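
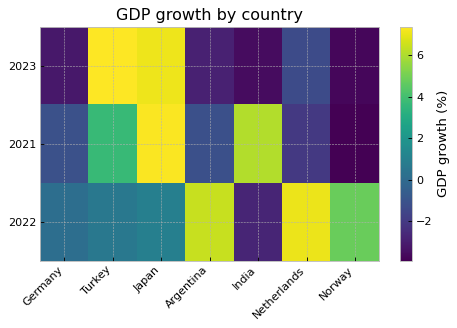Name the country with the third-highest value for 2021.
Turkey

Top 4 for 2021: Japan ≈ 7, India ≈ 6, Turkey ≈ 4, Germany ≈ -1.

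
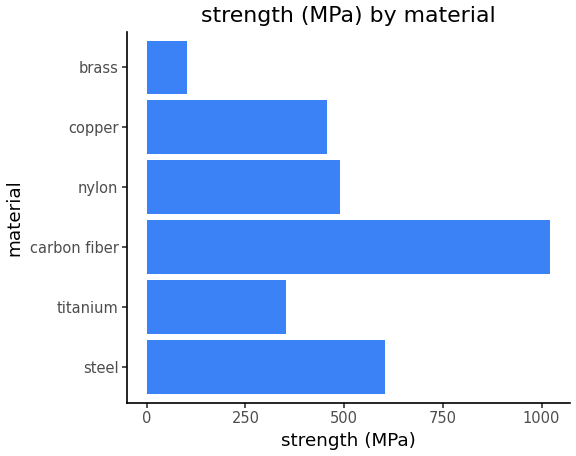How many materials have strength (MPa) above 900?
Above 900: carbon fiber.

1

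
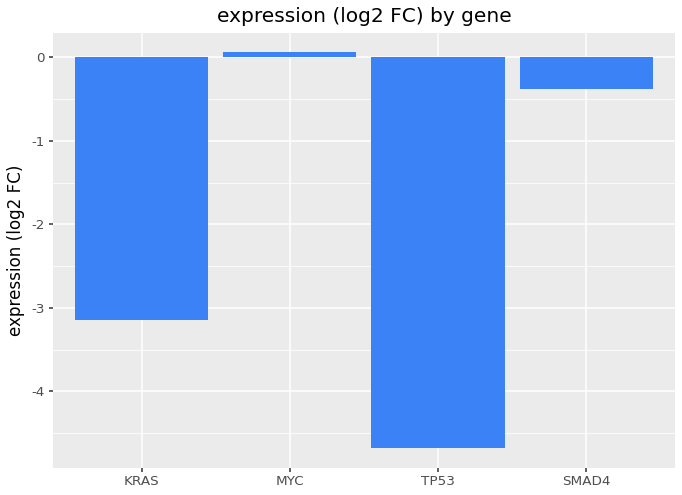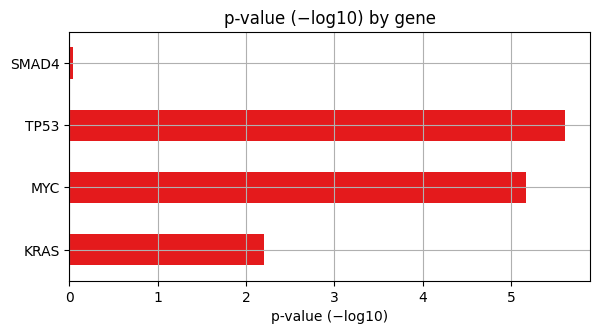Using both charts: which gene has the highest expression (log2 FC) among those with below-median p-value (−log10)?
SMAD4

Chart 2 median p-value (−log10) ≈ 4; below-median genes: KRAS, SMAD4. Among those, SMAD4 has the highest expression (log2 FC) (≈ -0.38).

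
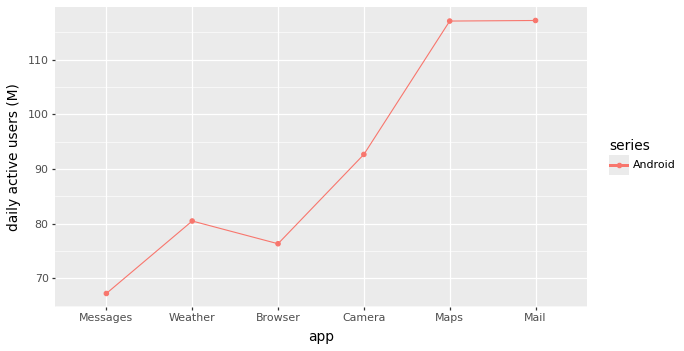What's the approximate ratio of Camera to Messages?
Camera ≈ 95, Messages ≈ 65; 95/65 ≈ 1.46.

≈ 1.46×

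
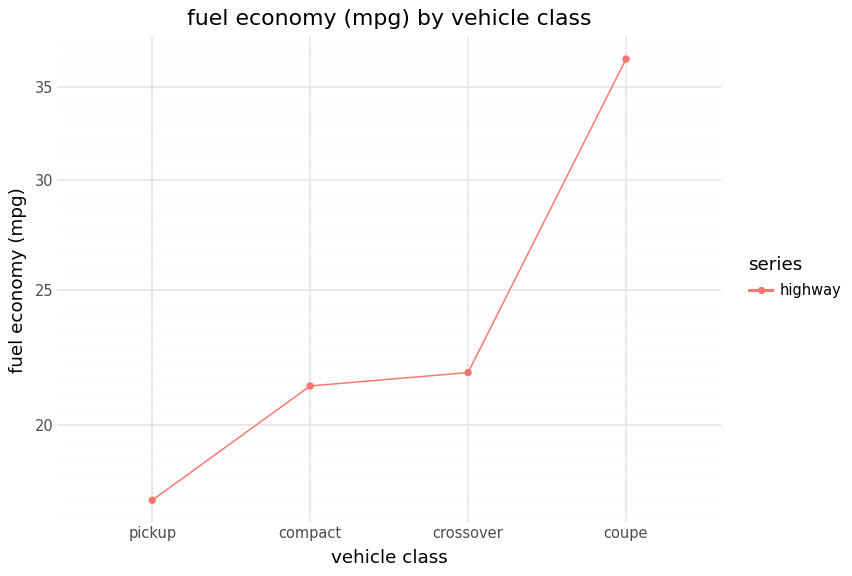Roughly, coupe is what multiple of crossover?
coupe ≈ 36, crossover ≈ 22; 36/22 ≈ 1.64.

≈ 1.64×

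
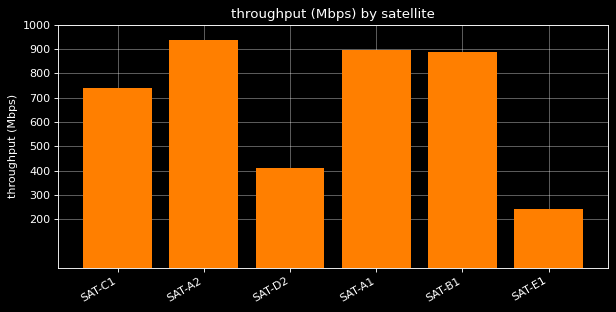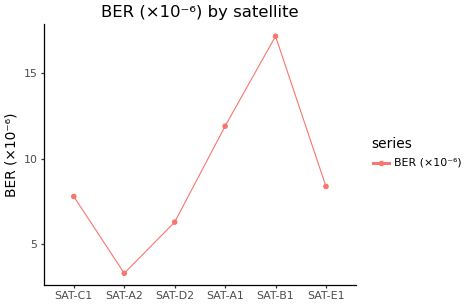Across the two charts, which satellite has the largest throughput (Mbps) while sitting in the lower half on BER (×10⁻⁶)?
SAT-A2

Chart 2 median BER (×10⁻⁶) ≈ 8; below-median satellites: SAT-C1, SAT-A2, SAT-D2. Among those, SAT-A2 has the highest throughput (Mbps) (≈ 900).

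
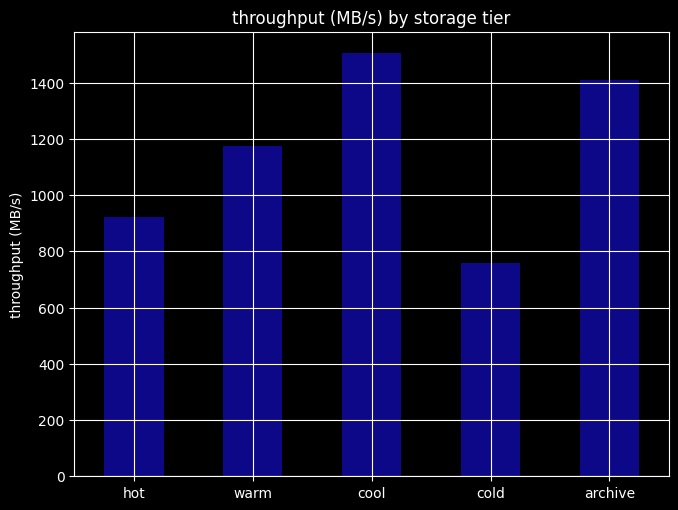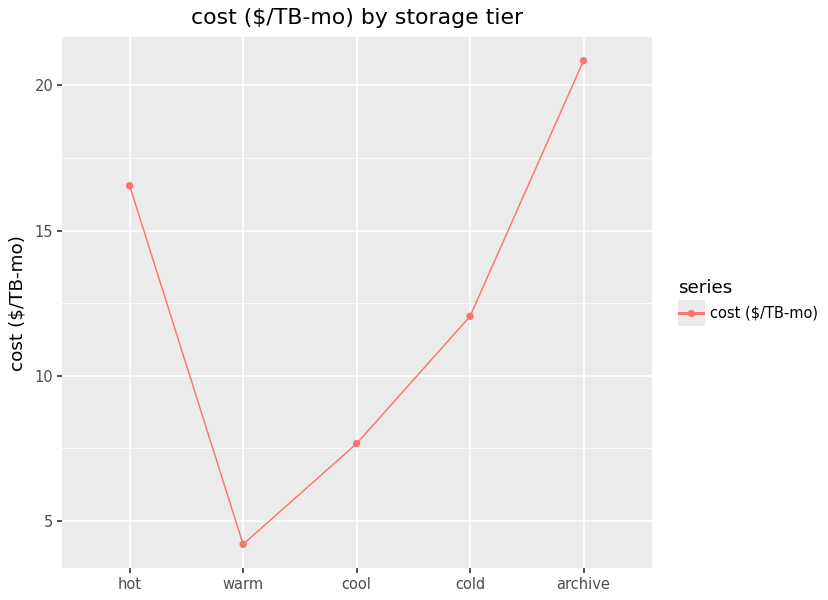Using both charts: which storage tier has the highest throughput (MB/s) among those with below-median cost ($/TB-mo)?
cool

Chart 2 median cost ($/TB-mo) ≈ 12; below-median storage tiers: warm, cool. Among those, cool has the highest throughput (MB/s) (≈ 1600).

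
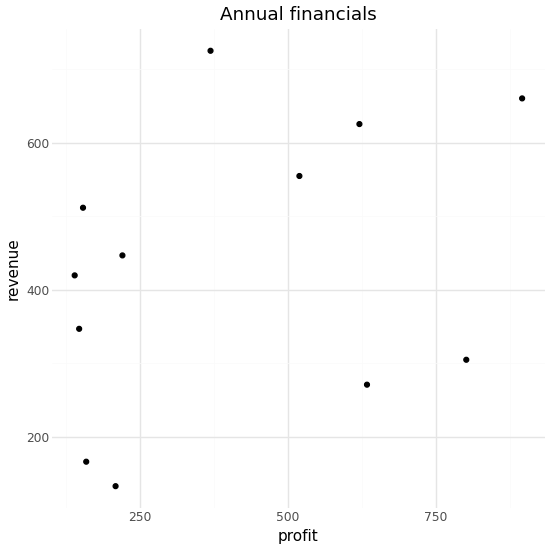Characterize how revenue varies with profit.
positive, weak

Points are positively correlated; weak (|r| ≈ 0.3).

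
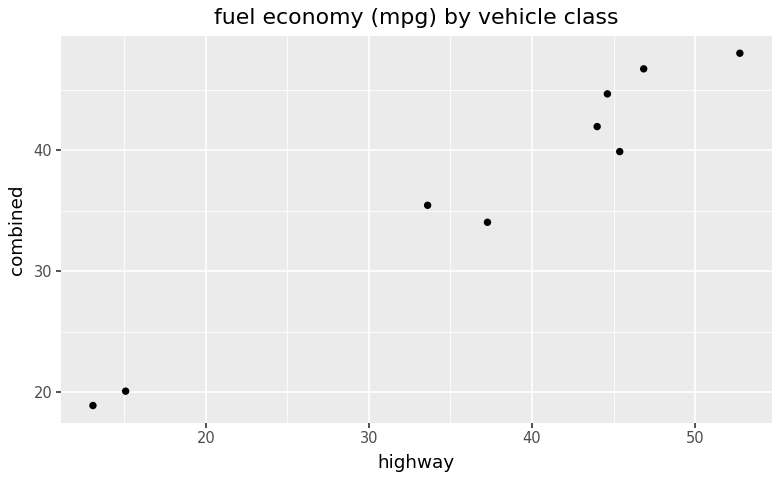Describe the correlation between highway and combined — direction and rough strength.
Points are positively correlated; strong (|r| ≈ 1.0).

positive, strong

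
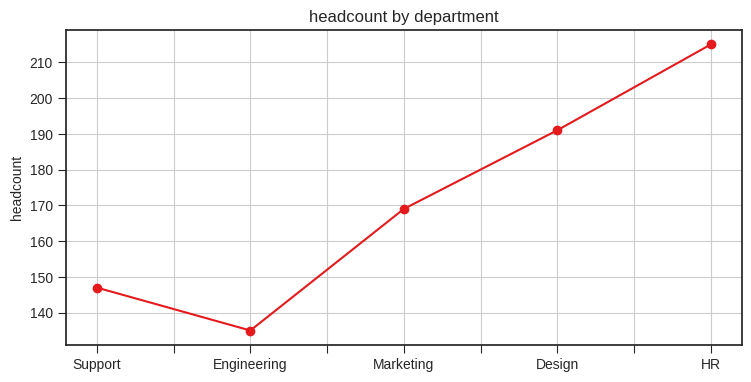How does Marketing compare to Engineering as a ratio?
Marketing ≈ 170, Engineering ≈ 140; 170/140 ≈ 1.21.

≈ 1.21×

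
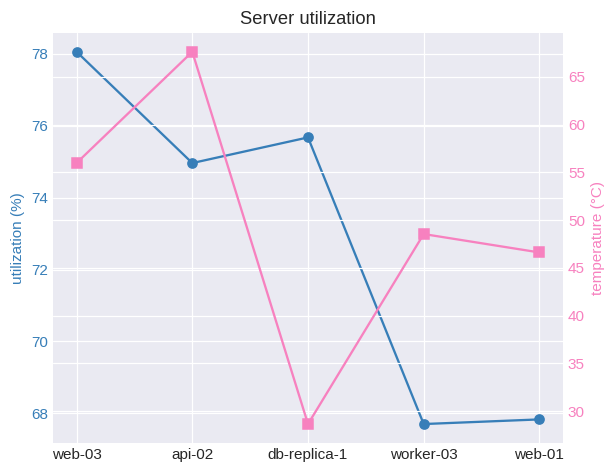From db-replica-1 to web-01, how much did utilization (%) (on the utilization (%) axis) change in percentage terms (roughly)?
≈ -10.5%

db-replica-1 ≈ 76, web-01 ≈ 68; (68 − 76) / 76 ≈ -10.5%.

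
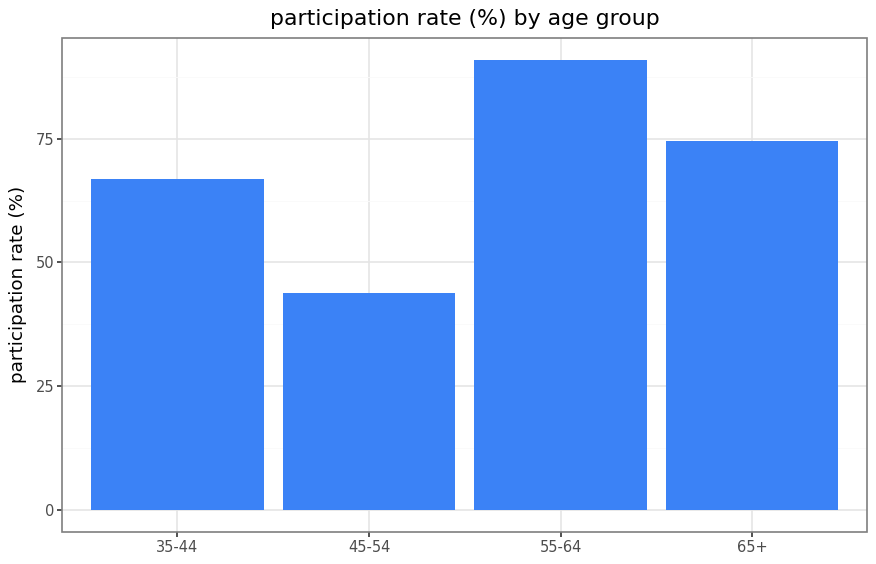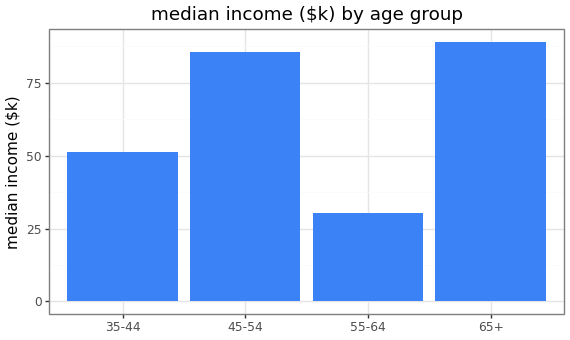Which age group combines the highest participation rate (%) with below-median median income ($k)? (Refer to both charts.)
55-64

Chart 2 median median income ($k) ≈ 70; below-median age groups: 35-44, 55-64. Among those, 55-64 has the highest participation rate (%) (≈ 90).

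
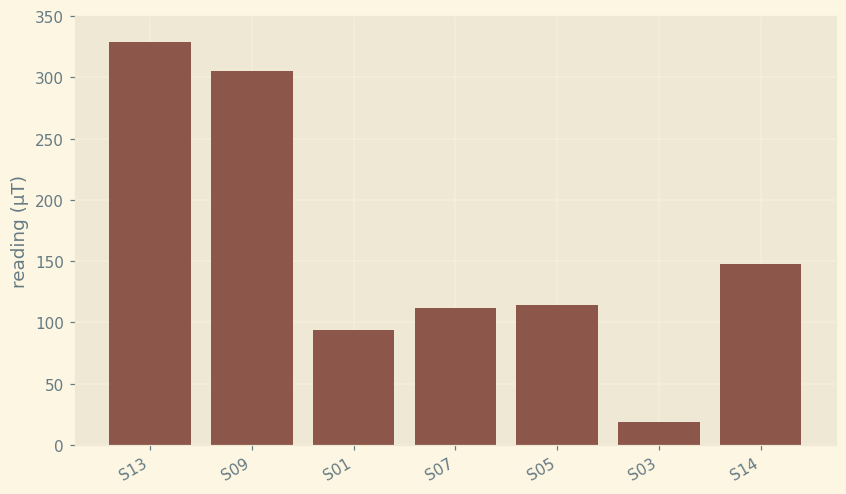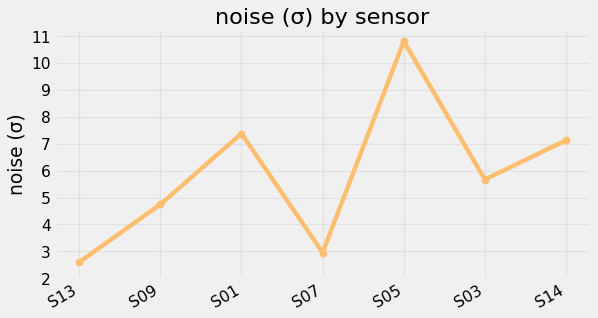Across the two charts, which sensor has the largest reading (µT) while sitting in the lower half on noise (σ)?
Chart 2 median noise (σ) ≈ 6; below-median sensors: S13, S09, S07. Among those, S13 has the highest reading (µT) (≈ 350).

S13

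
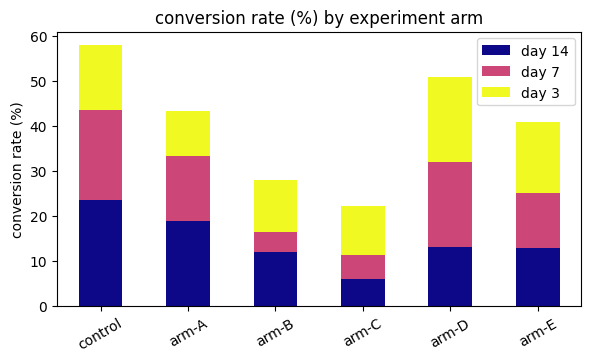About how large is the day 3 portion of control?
≈ 15

day 3 top ≈ 60, bottom ≈ 45; segment ≈ 15.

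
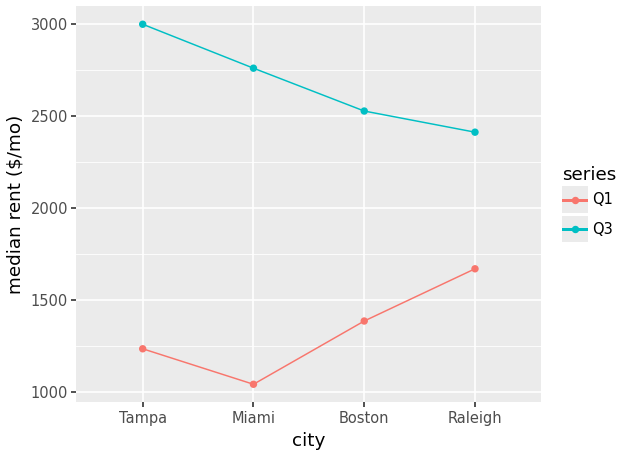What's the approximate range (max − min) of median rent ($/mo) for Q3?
Max Tampa ≈ 3000, min Raleigh ≈ 2400; range ≈ 600.

≈ 600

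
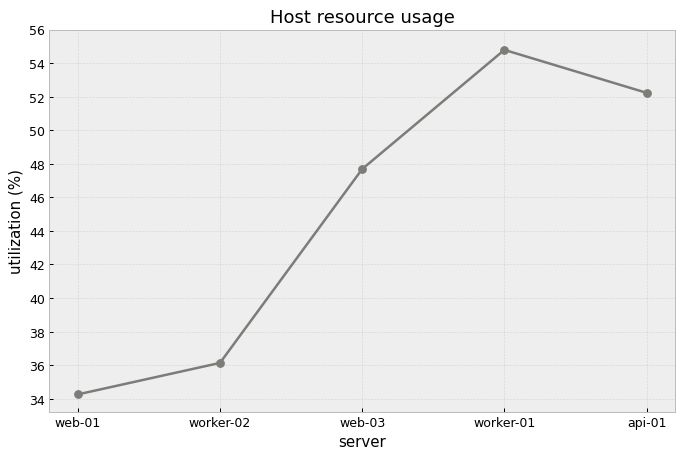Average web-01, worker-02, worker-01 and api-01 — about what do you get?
(34 + 36 + 54 + 52) / 4 ≈ 44.

≈ 44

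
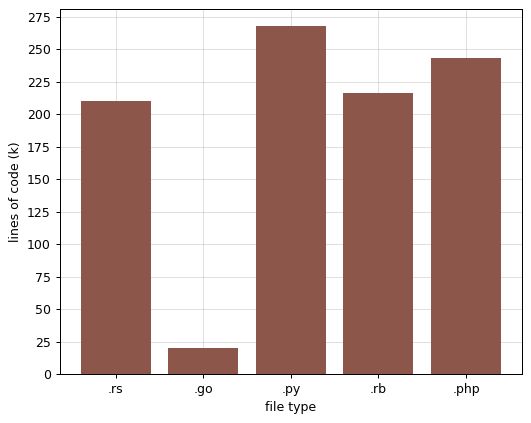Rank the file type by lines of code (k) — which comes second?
Top 3: .py ≈ 275, .php ≈ 250, .rb ≈ 225.

.php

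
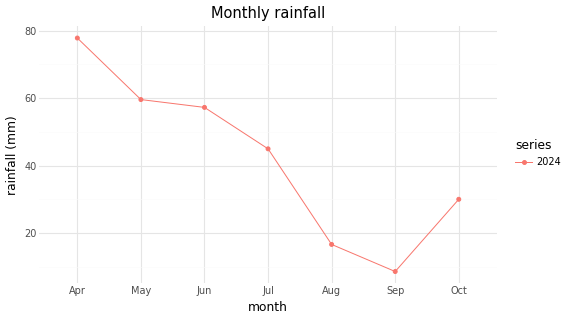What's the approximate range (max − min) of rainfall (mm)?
Max Apr ≈ 80, min Sep ≈ 10; range ≈ 70.

≈ 70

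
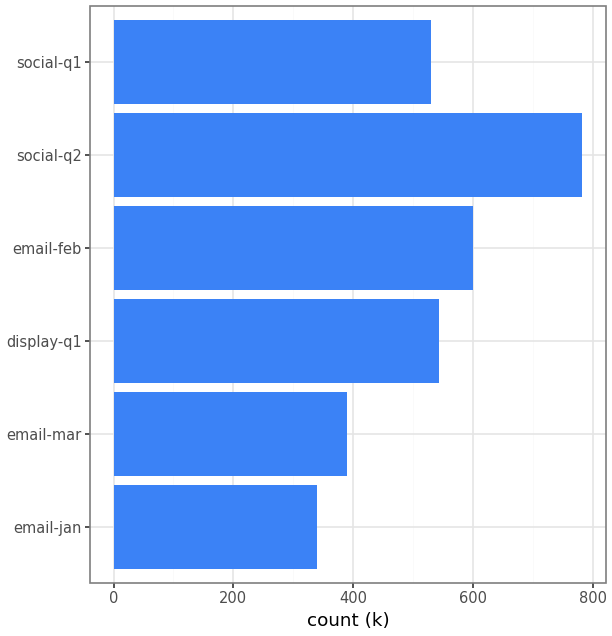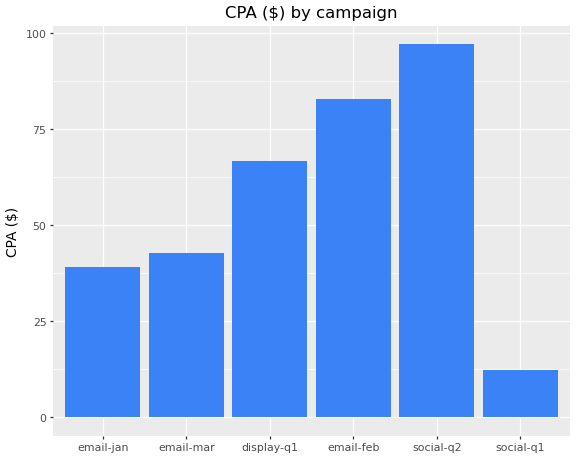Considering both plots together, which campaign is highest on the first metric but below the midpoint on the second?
Chart 2 median CPA ($) ≈ 50; below-median campaigns: email-jan, email-mar, social-q1. Among those, social-q1 has the highest count (k) (≈ 500).

social-q1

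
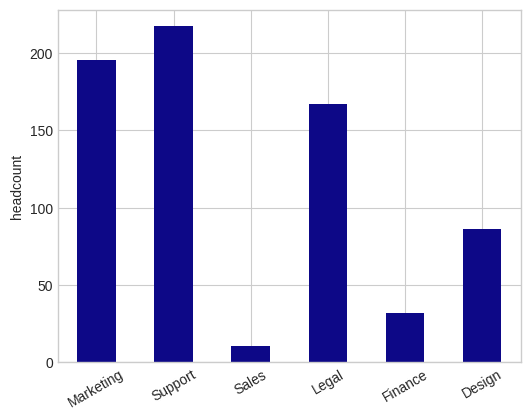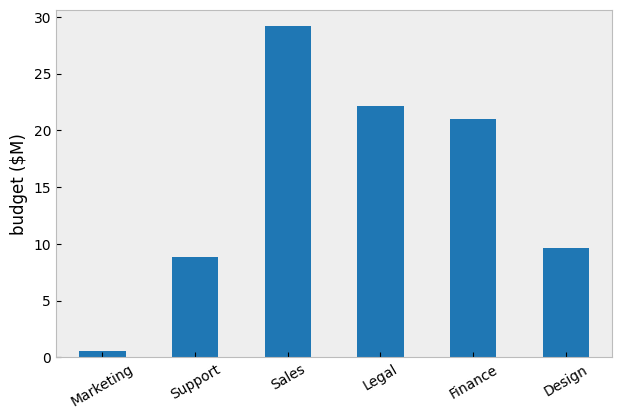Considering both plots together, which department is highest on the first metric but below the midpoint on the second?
Support

Chart 2 median budget ($M) ≈ 15; below-median departments: Marketing, Support, Design. Among those, Support has the highest headcount (≈ 220).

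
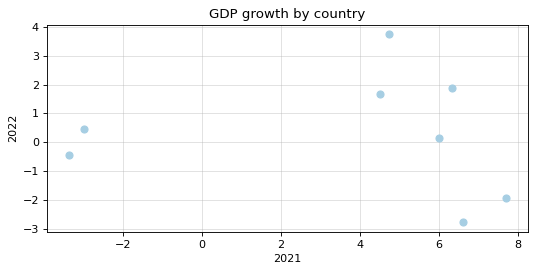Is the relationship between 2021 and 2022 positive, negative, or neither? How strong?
Points are roughly uncorrelated; weak (|r| ≈ 0.1).

no clear correlation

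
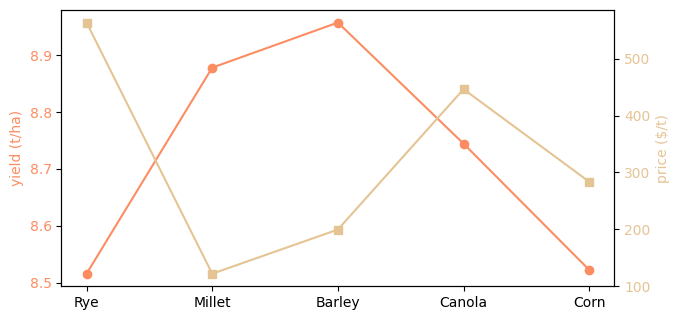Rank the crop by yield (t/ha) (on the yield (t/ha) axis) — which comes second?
Top 3 (on the yield (t/ha) axis): Barley ≈ 8.95, Millet ≈ 8.90, Canola ≈ 8.75.

Millet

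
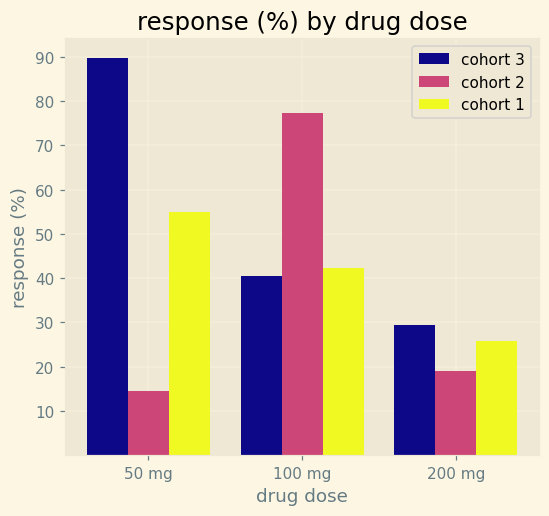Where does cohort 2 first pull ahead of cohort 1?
100 mg

50 mg: cohort 2 ≈ 10 vs cohort 1 ≈ 50 (not yet); 100 mg: cohort 2 ≈ 80 vs cohort 1 ≈ 40 (first crossover).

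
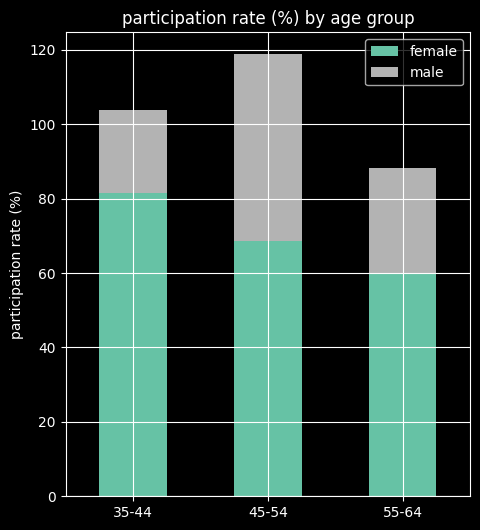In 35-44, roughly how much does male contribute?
male top ≈ 100, bottom ≈ 80; segment ≈ 20.

≈ 20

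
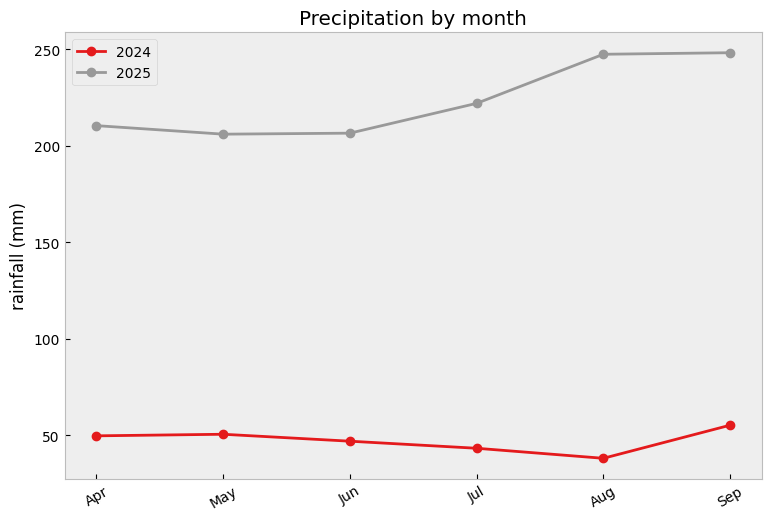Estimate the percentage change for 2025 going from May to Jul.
May ≈ 200, Jul ≈ 220; (220 − 200) / 200 ≈ +10%.

≈ +10%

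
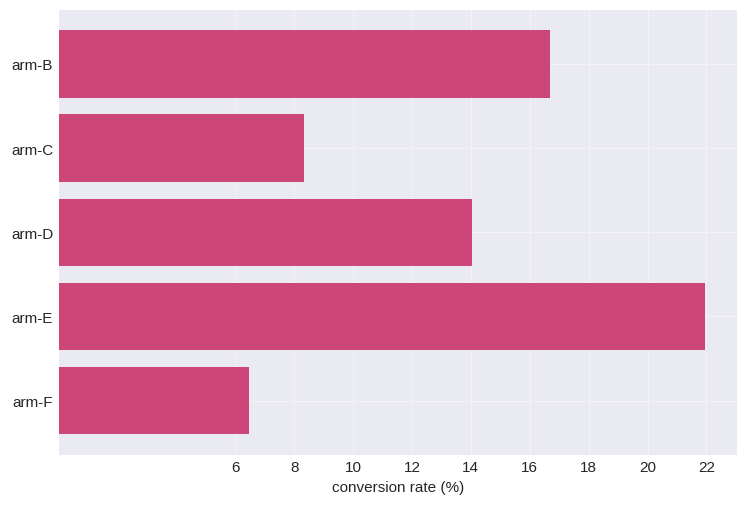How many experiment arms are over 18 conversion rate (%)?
Above 18: arm-E.

1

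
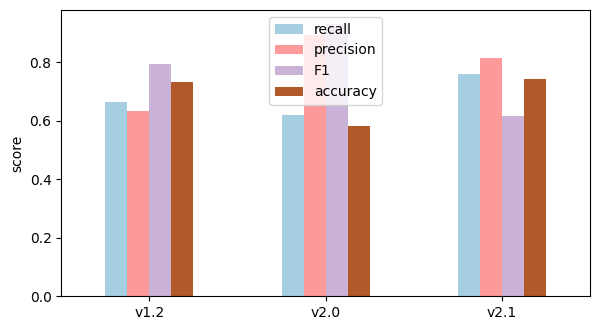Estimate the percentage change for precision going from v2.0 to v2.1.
v2.0 ≈ 0.9, v2.1 ≈ 0.8; (0.8 − 0.9) / 0.9 ≈ -11.1%.

≈ -11.1%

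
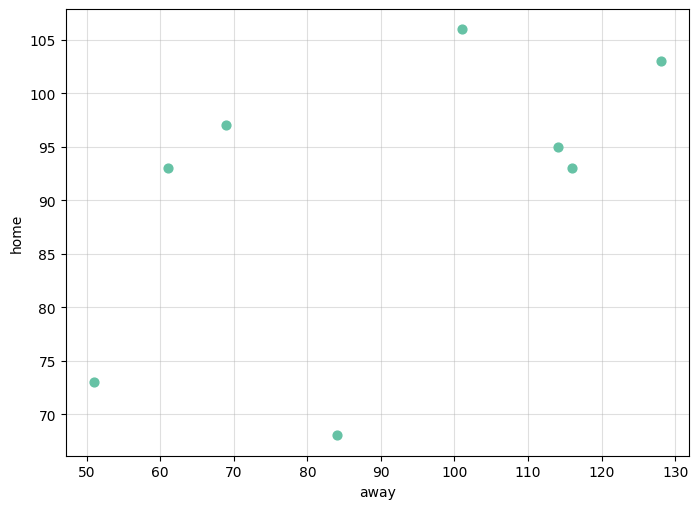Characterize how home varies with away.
positive, moderate

Points are positively correlated; moderate (|r| ≈ 0.5).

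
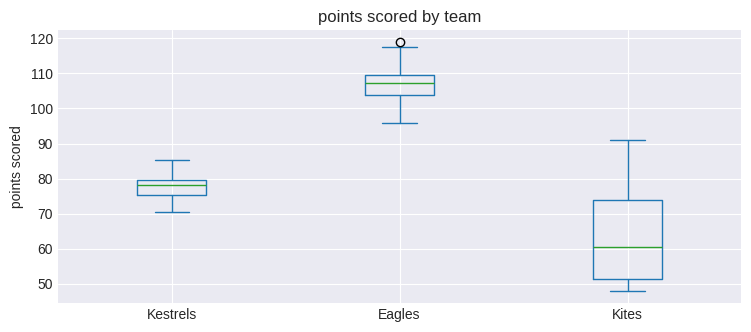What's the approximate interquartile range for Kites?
Q3 ≈ 75, Q1 ≈ 50; IQR ≈ 25.

≈ 25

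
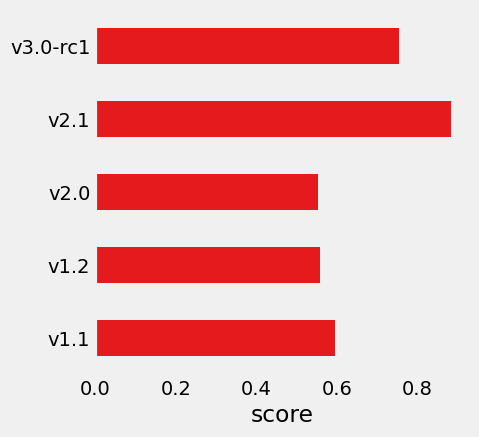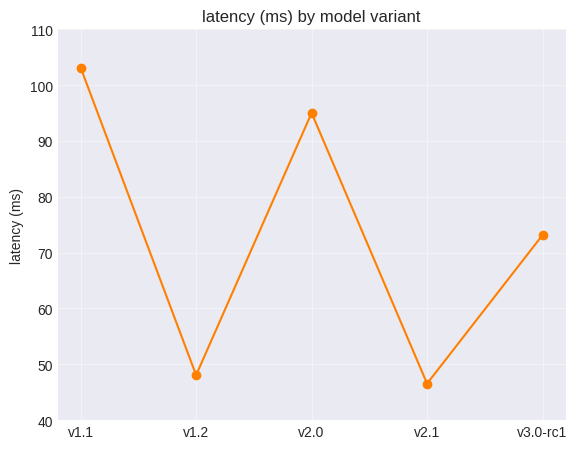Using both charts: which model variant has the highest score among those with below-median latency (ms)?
v2.1

Chart 2 median latency (ms) ≈ 70; below-median model variants: v1.2, v2.1. Among those, v2.1 has the highest score (≈ 0.9).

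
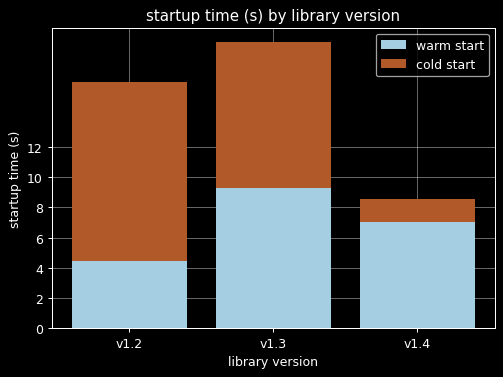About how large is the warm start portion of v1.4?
warm start top ≈ 8, bottom ≈ 0; segment ≈ 8.

≈ 8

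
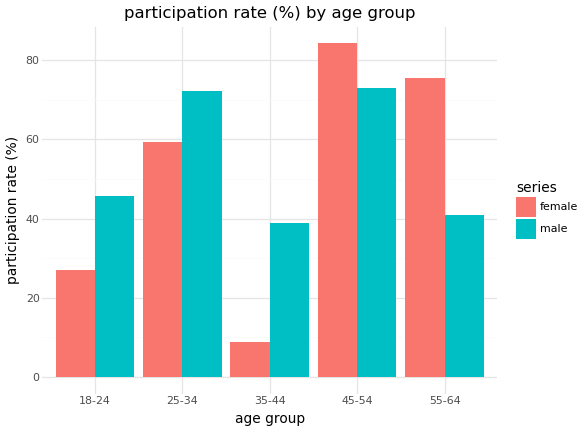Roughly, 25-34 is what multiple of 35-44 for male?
≈ 1.75×

25-34 ≈ 70, 35-44 ≈ 40; 70/40 ≈ 1.75.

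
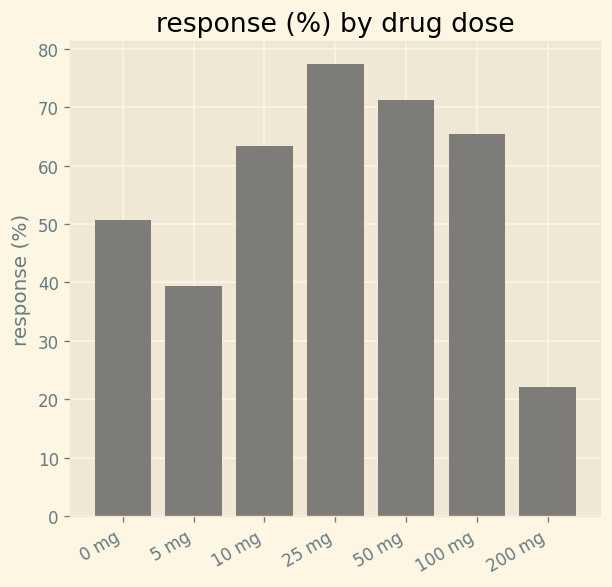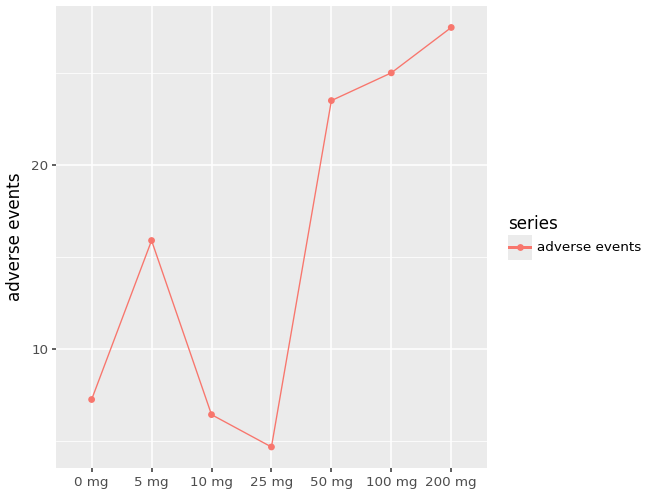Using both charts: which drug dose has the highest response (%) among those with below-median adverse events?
25 mg

Chart 2 median adverse events ≈ 15; below-median drug doses: 0 mg, 10 mg, 25 mg. Among those, 25 mg has the highest response (%) (≈ 80).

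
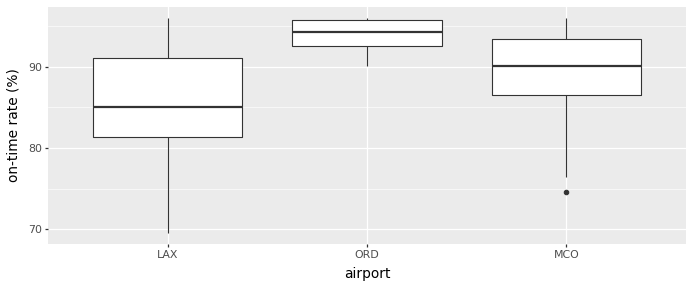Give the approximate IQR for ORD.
Q3 ≈ 96, Q1 ≈ 93; IQR ≈ 3.

≈ 3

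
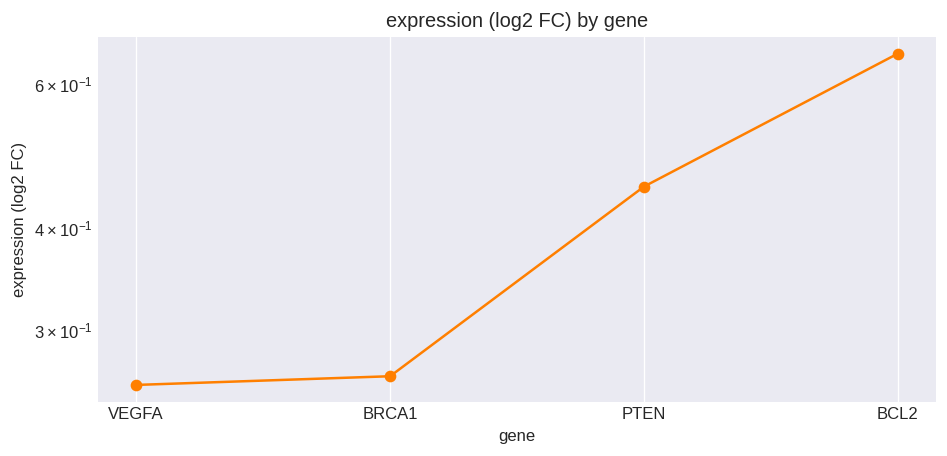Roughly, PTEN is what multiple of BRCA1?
PTEN ≈ 0.45, BRCA1 ≈ 0.25; 0.45/0.25 ≈ 1.8.

≈ 1.8×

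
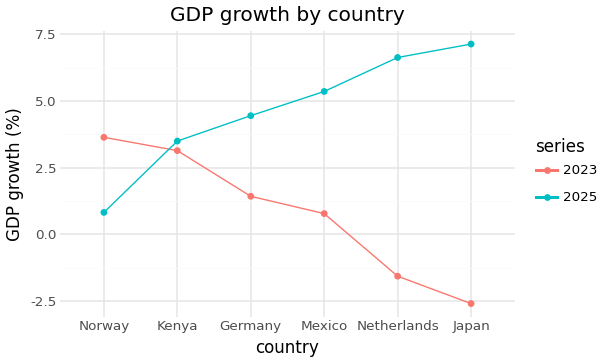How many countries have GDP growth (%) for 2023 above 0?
Above 0: Norway, Kenya, Germany, Mexico.

4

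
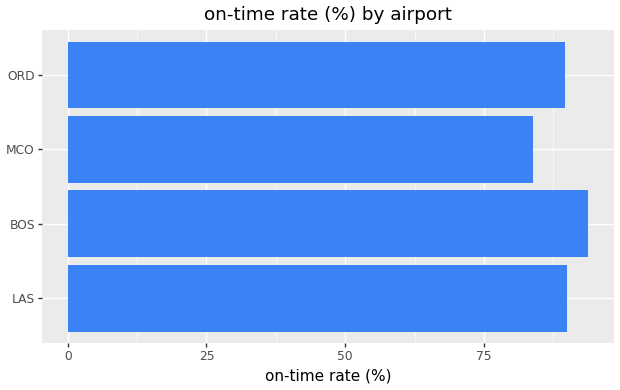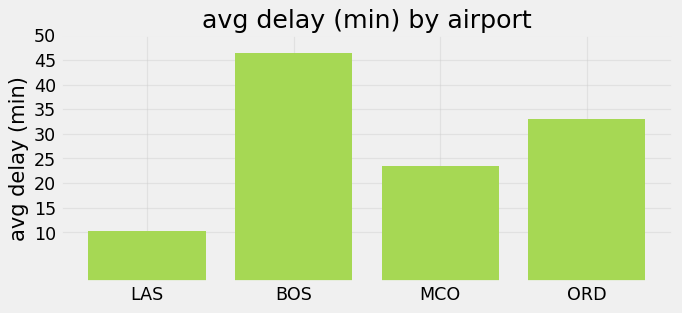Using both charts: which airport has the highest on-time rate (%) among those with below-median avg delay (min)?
LAS

Chart 2 median avg delay (min) ≈ 30; below-median airports: LAS, MCO. Among those, LAS has the highest on-time rate (%) (≈ 90).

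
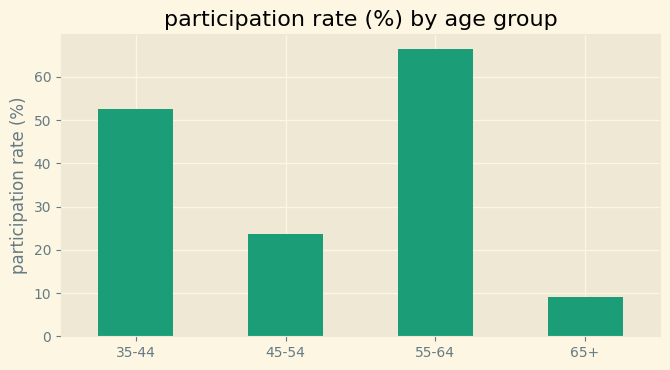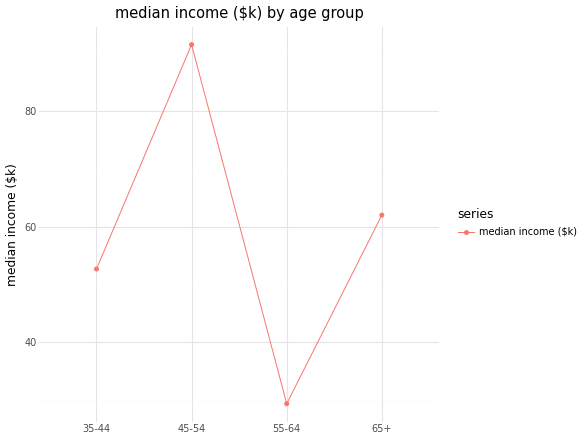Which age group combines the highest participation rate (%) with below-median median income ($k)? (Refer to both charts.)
Chart 2 median median income ($k) ≈ 60; below-median age groups: 35-44, 55-64. Among those, 55-64 has the highest participation rate (%) (≈ 70).

55-64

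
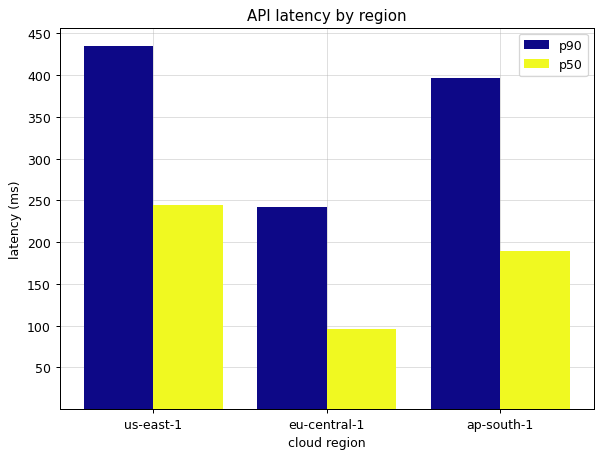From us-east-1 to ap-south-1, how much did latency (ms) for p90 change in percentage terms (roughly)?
us-east-1 ≈ 450, ap-south-1 ≈ 400; (400 − 450) / 450 ≈ -11.1%.

≈ -11.1%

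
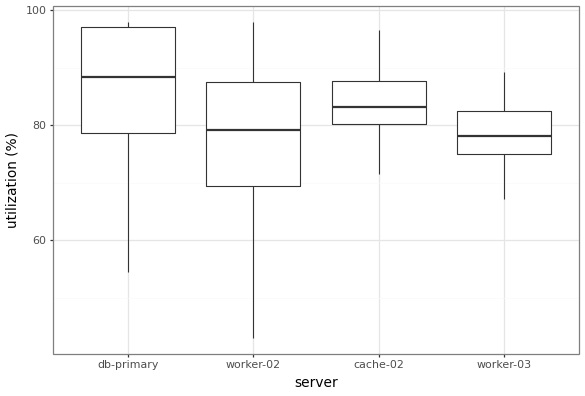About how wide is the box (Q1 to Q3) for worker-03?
Q3 ≈ 82, Q1 ≈ 76; IQR ≈ 6.

≈ 6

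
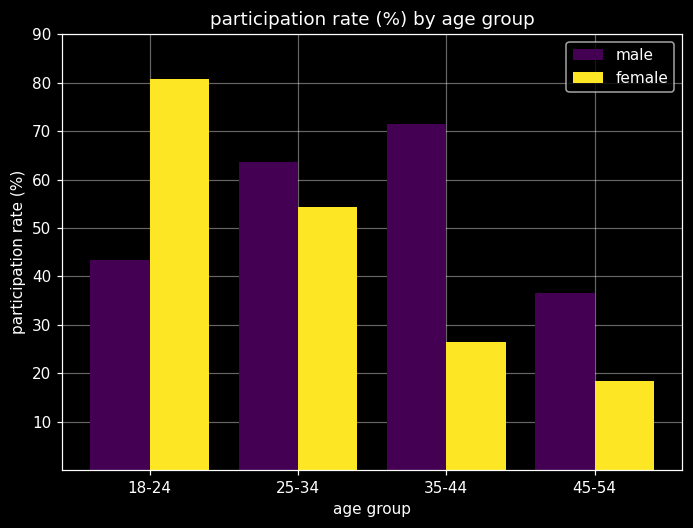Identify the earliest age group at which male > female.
25-34

18-24: male ≈ 40 vs female ≈ 80 (not yet); 25-34: male ≈ 60 vs female ≈ 50 (first crossover).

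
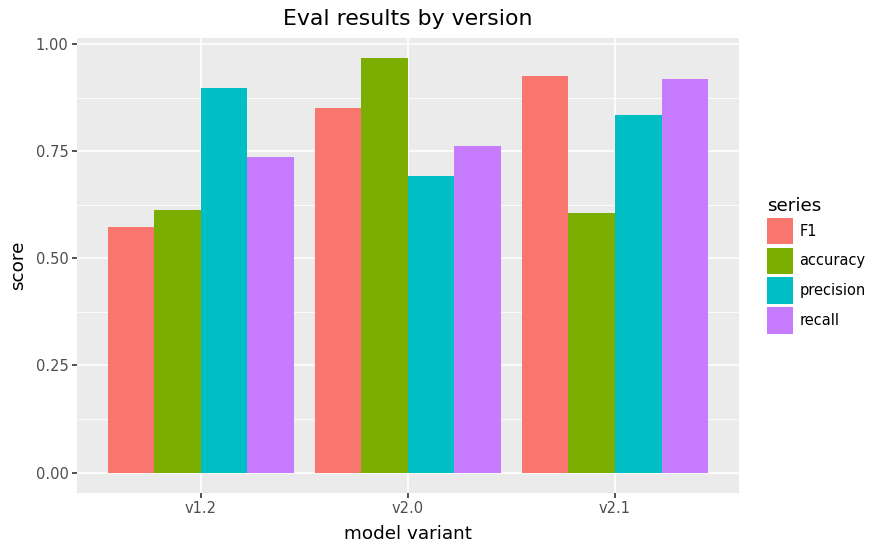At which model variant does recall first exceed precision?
v1.2: recall ≈ 0.7 vs precision ≈ 0.9 (not yet); v2.0: recall ≈ 0.8 vs precision ≈ 0.7 (first crossover).

v2.0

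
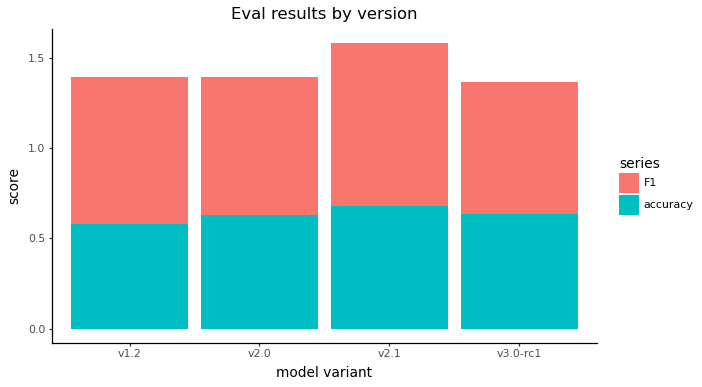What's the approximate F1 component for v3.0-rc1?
F1 top ≈ 1.4, bottom ≈ 0.6; segment ≈ 0.8.

≈ 0.8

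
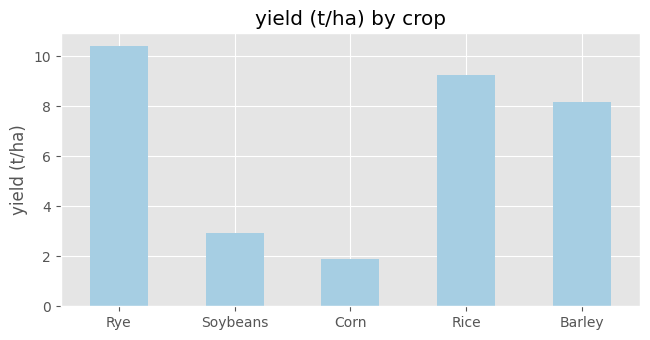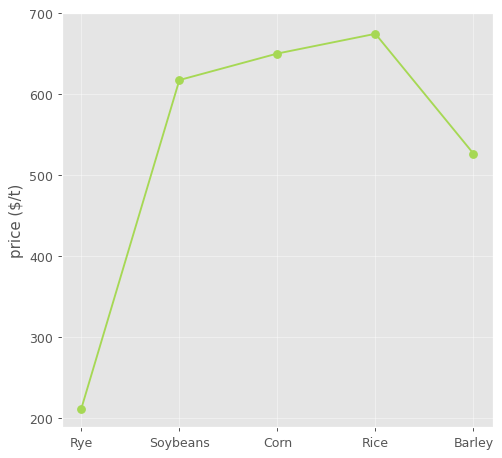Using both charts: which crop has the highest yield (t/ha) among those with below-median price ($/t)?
Rye

Chart 2 median price ($/t) ≈ 600; below-median crops: Rye, Barley. Among those, Rye has the highest yield (t/ha) (≈ 10).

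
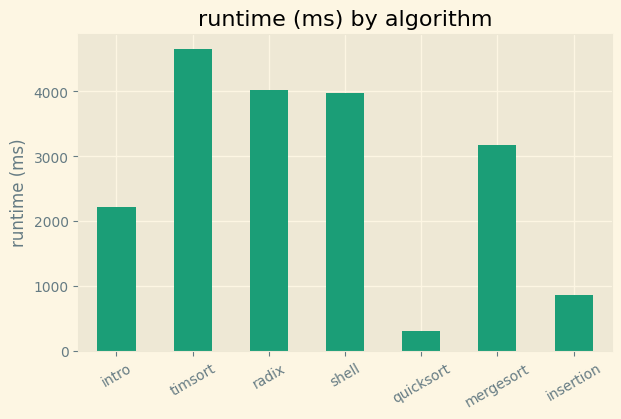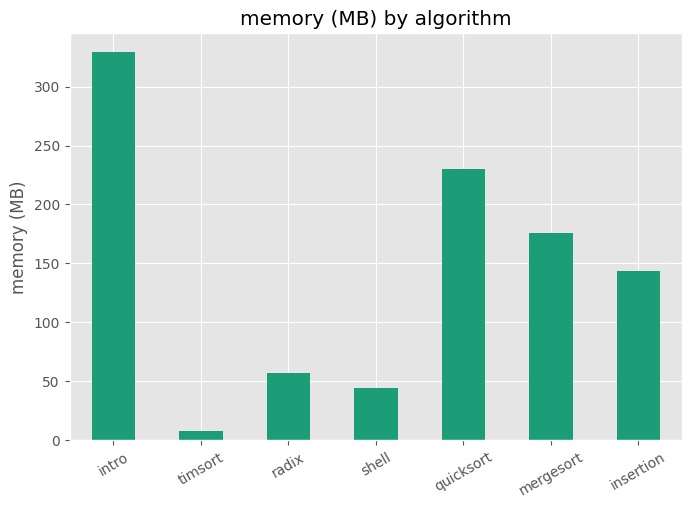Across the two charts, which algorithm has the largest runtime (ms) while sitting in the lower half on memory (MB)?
Chart 2 median memory (MB) ≈ 150; below-median algorithms: timsort, radix, shell. Among those, timsort has the highest runtime (ms) (≈ 4500).

timsort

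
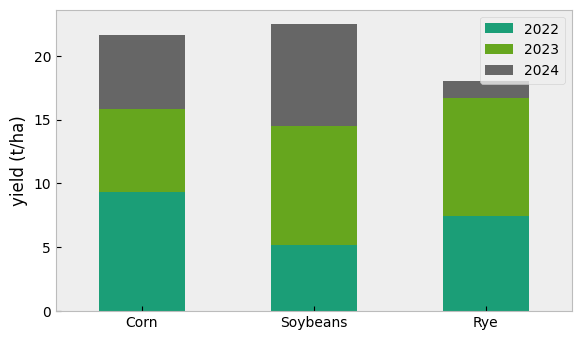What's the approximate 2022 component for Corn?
≈ 10

2022 top ≈ 10, bottom ≈ 0; segment ≈ 10.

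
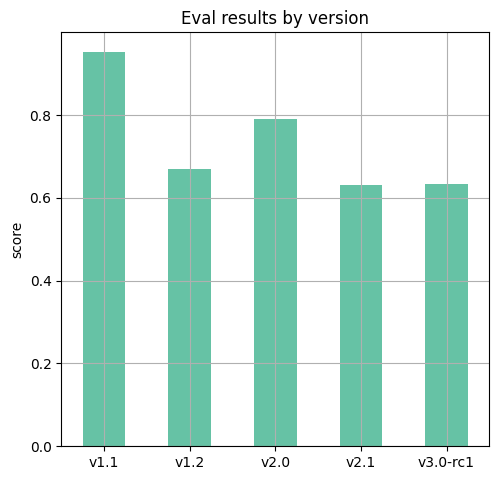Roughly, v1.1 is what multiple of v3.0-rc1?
≈ 1.67×

v1.1 ≈ 1.0, v3.0-rc1 ≈ 0.6; 1.0/0.6 ≈ 1.67.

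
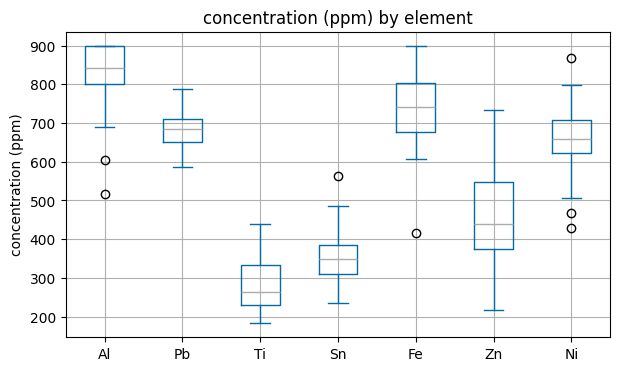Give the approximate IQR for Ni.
≈ 100

Q3 ≈ 700, Q1 ≈ 600; IQR ≈ 100.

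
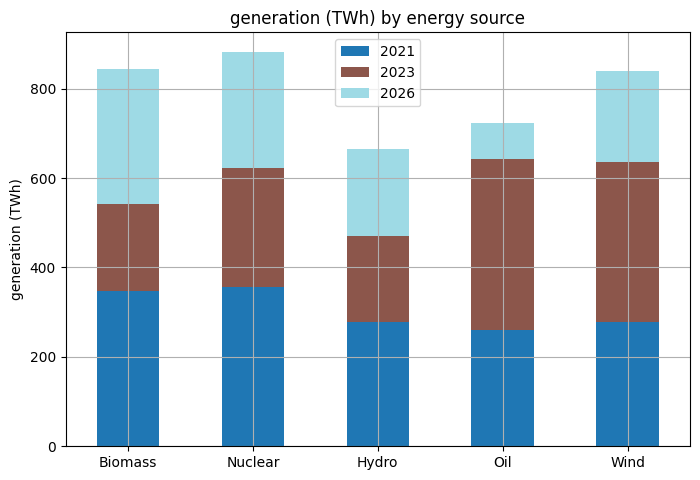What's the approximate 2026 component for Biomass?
2026 top ≈ 800, bottom ≈ 500; segment ≈ 300.

≈ 300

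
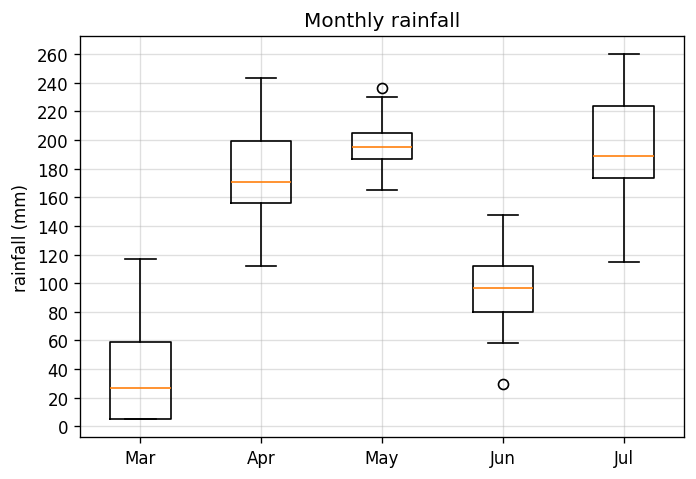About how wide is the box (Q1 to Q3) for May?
≈ 20

Q3 ≈ 200, Q1 ≈ 180; IQR ≈ 20.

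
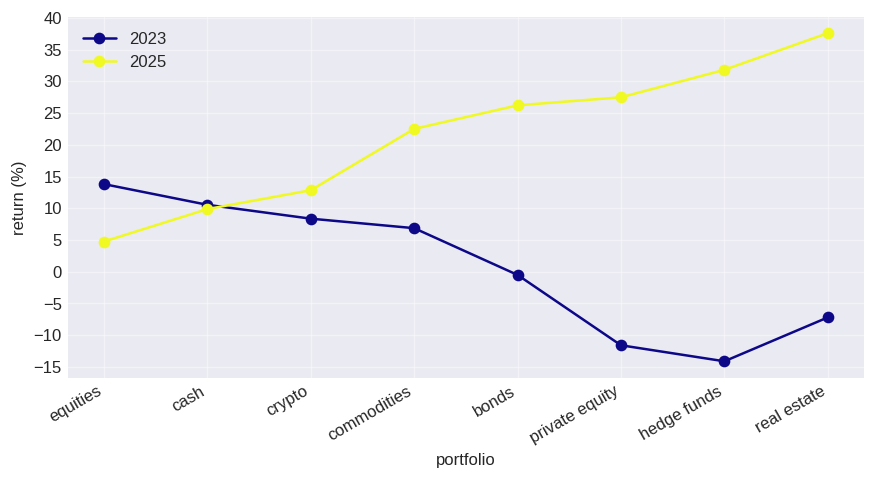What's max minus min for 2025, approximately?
≈ 35

Max real estate ≈ 40, min equities ≈ 5; range ≈ 35.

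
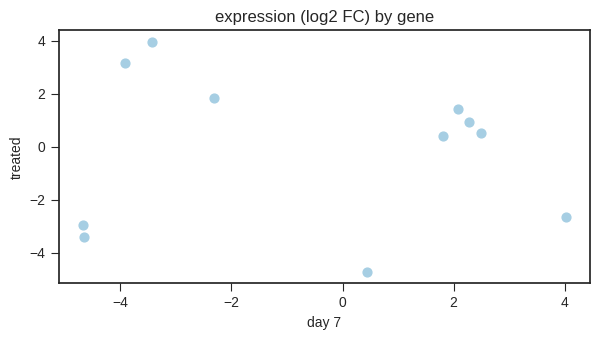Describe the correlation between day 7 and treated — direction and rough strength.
no clear correlation

Points are roughly uncorrelated; weak (|r| ≈ 0.1).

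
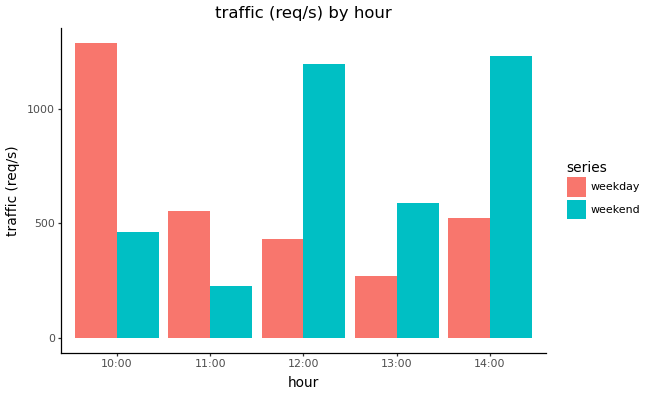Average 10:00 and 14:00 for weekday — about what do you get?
≈ 900

(1200 + 600) / 2 ≈ 900.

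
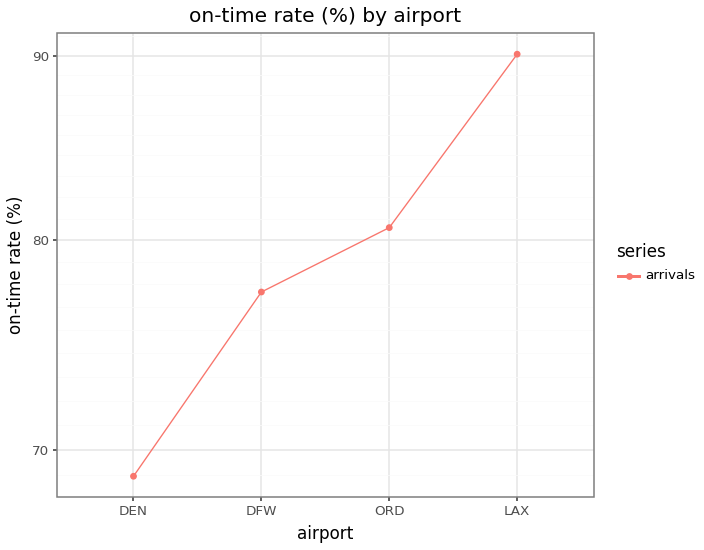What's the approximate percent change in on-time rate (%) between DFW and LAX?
≈ +15.4%

DFW ≈ 78, LAX ≈ 90; (90 − 78) / 78 ≈ +15.4%.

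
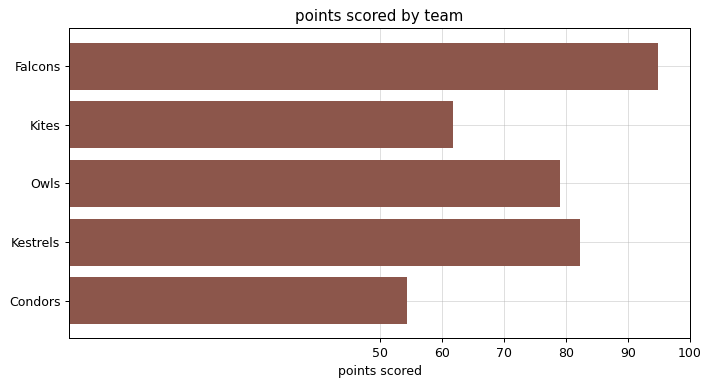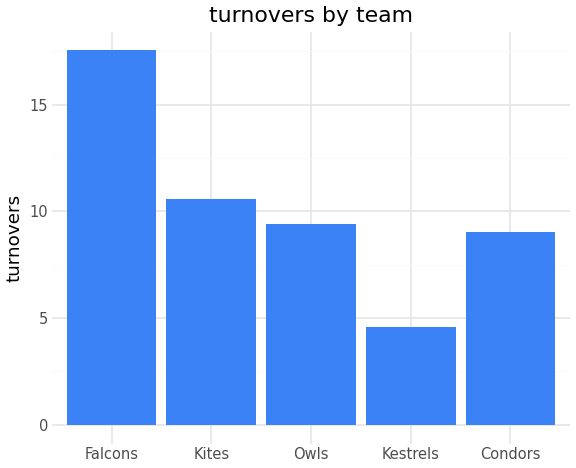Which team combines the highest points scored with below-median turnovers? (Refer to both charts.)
Chart 2 median turnovers ≈ 10; below-median teams: Kestrels, Condors. Among those, Kestrels has the highest points scored (≈ 80).

Kestrels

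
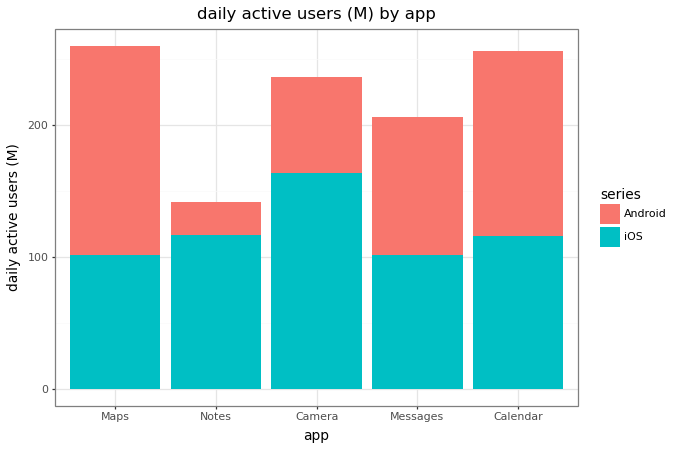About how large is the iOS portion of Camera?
iOS top ≈ 175, bottom ≈ 0; segment ≈ 175.

≈ 175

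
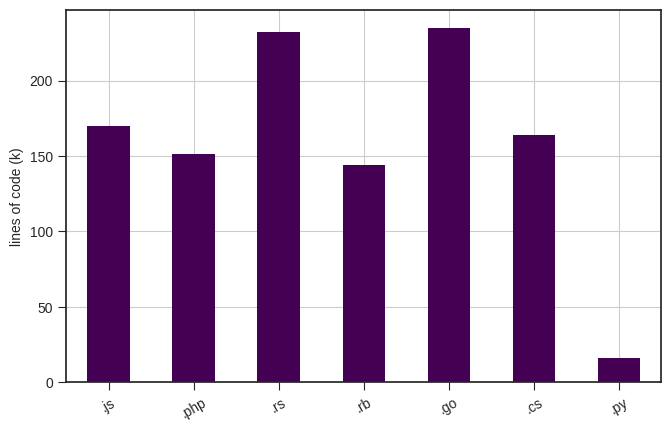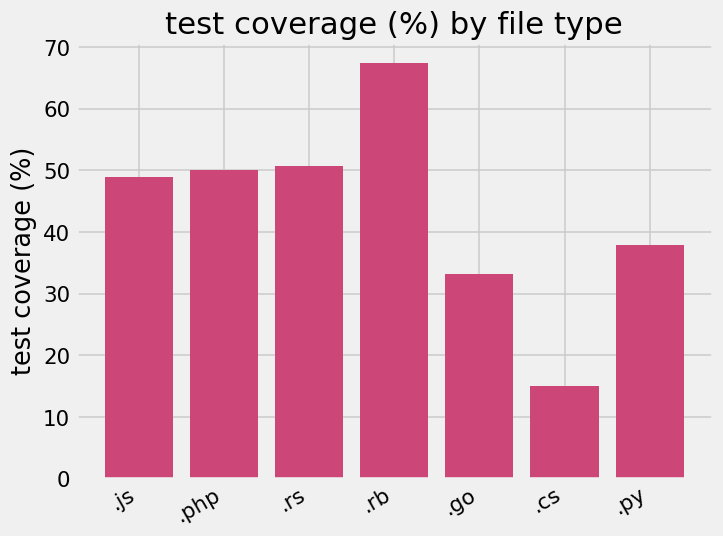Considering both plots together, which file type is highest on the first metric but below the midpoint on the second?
Chart 2 median test coverage (%) ≈ 50; below-median file types: .go, .cs, .py. Among those, .go has the highest lines of code (k) (≈ 225).

.go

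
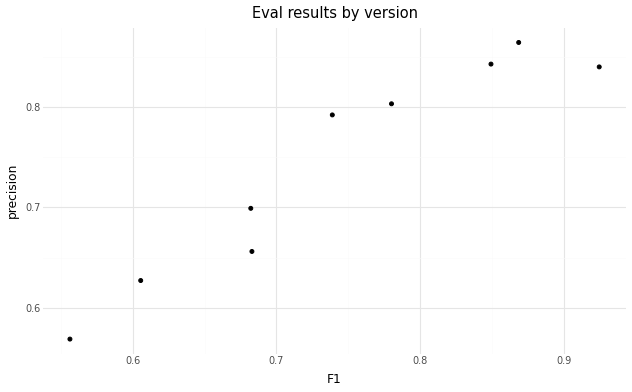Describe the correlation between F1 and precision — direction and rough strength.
positive, strong

Points are positively correlated; strong (|r| ≈ 1.0).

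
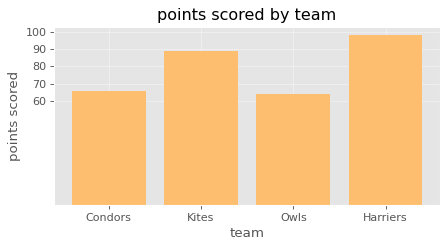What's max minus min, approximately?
≈ 40

Max Harriers ≈ 100, min Owls ≈ 60; range ≈ 40.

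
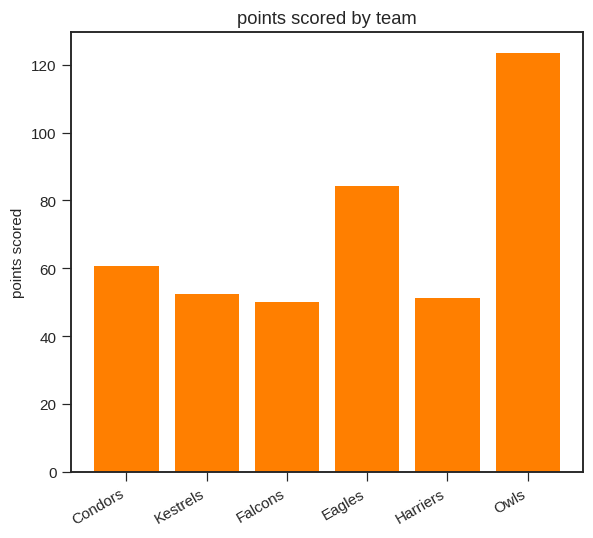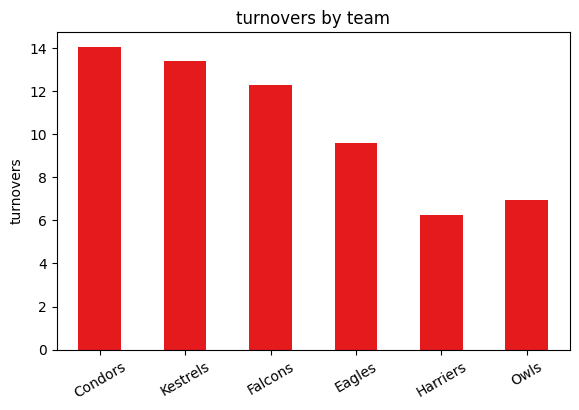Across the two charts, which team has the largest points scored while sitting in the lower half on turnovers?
Owls

Chart 2 median turnovers ≈ 10; below-median teams: Eagles, Harriers, Owls. Among those, Owls has the highest points scored (≈ 120).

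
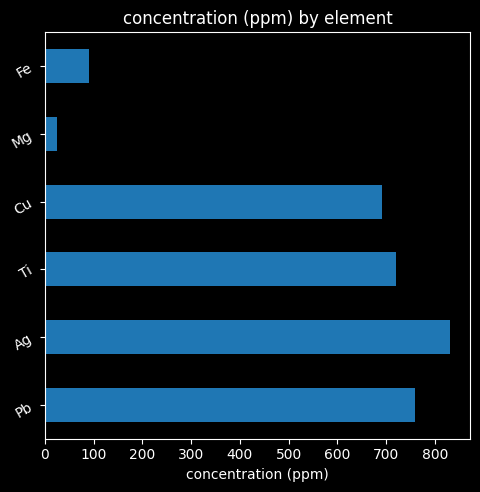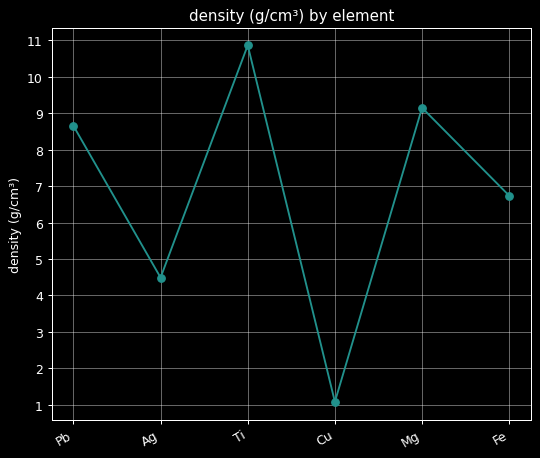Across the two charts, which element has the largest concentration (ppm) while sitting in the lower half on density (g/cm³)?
Ag

Chart 2 median density (g/cm³) ≈ 8; below-median elements: Ag, Cu, Fe. Among those, Ag has the highest concentration (ppm) (≈ 800).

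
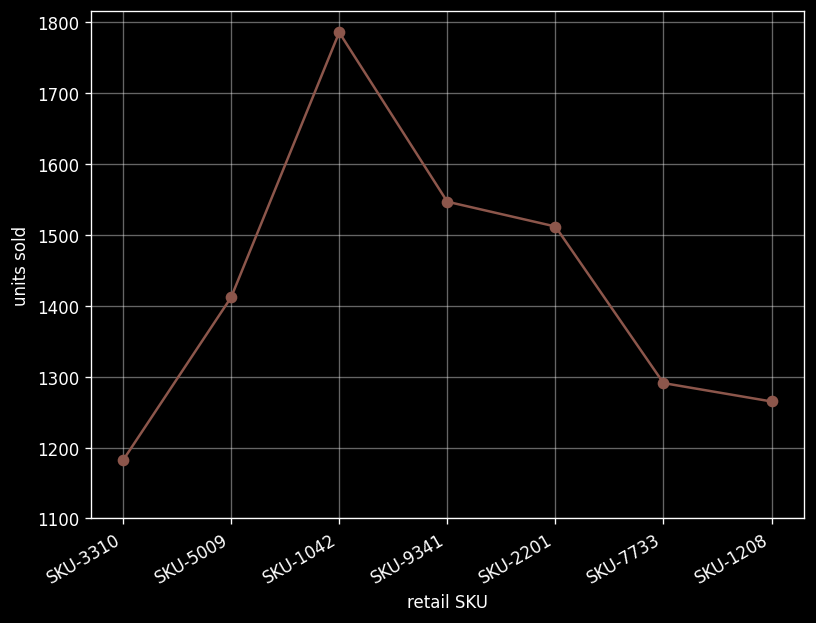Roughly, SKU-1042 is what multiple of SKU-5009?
SKU-1042 ≈ 1800, SKU-5009 ≈ 1400; 1800/1400 ≈ 1.29.

≈ 1.29×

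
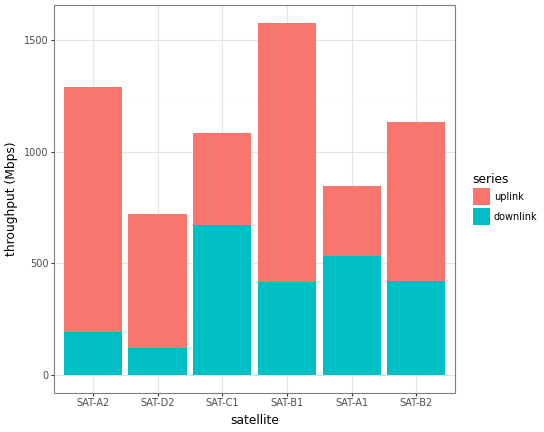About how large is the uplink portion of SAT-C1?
uplink top ≈ 1000, bottom ≈ 600; segment ≈ 400.

≈ 400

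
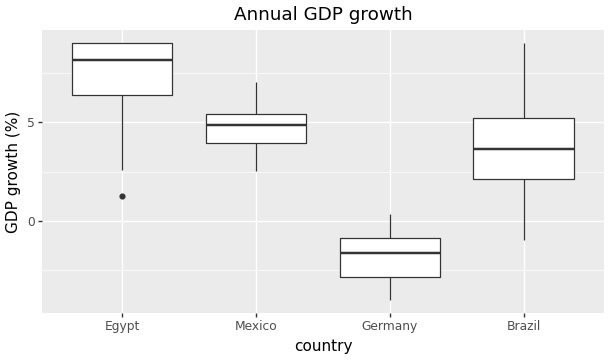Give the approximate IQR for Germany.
Q3 ≈ -1, Q1 ≈ -3; IQR ≈ 2.

≈ 2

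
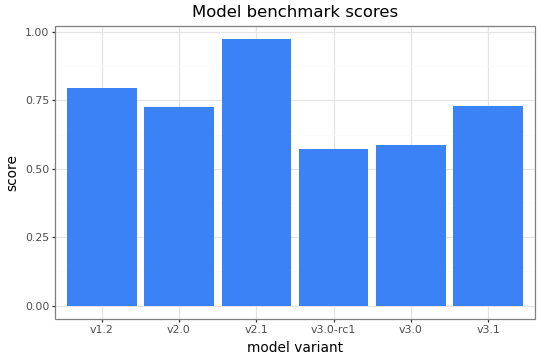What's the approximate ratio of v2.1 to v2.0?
≈ 1.43×

v2.1 ≈ 1.0, v2.0 ≈ 0.7; 1.0/0.7 ≈ 1.43.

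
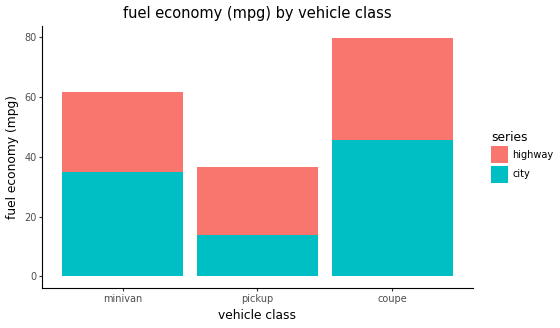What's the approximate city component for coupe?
≈ 50

city top ≈ 50, bottom ≈ 0; segment ≈ 50.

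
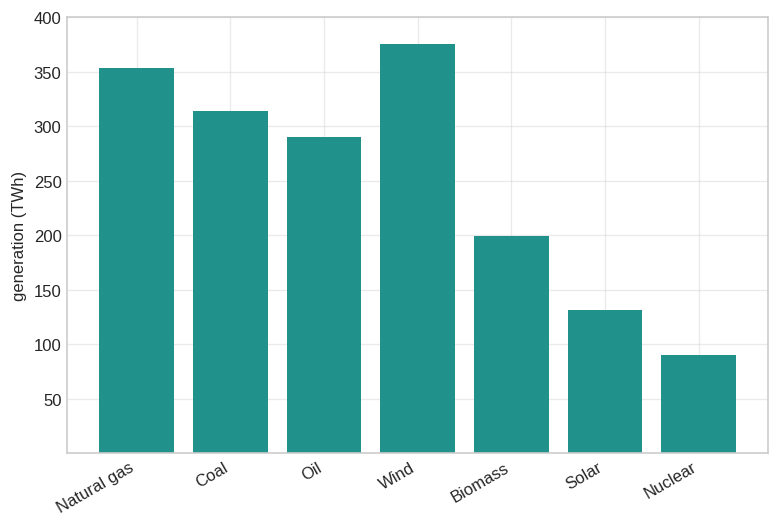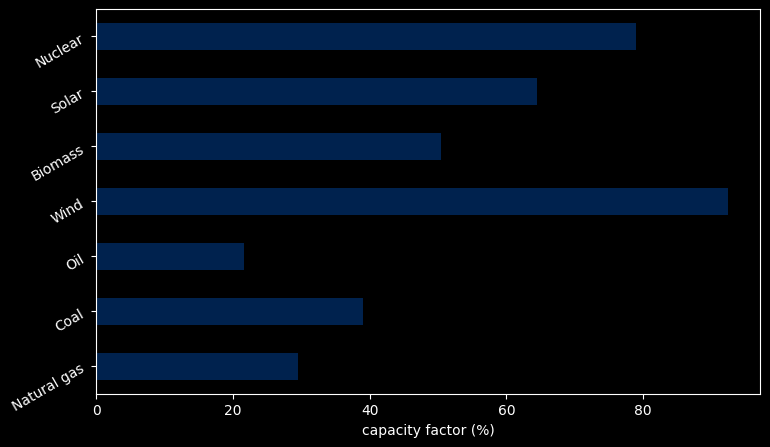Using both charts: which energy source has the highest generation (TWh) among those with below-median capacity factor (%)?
Natural gas

Chart 2 median capacity factor (%) ≈ 50; below-median energy sources: Natural gas, Coal, Oil. Among those, Natural gas has the highest generation (TWh) (≈ 350).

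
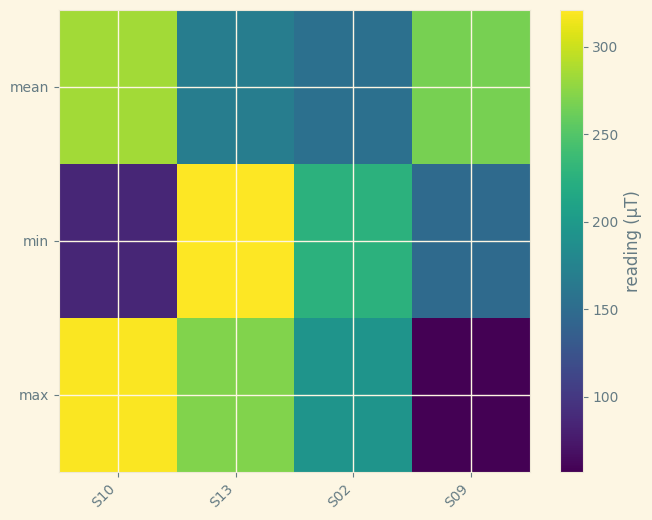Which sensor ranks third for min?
Top 4 for min: S13 ≈ 325, S02 ≈ 225, S09 ≈ 150, S10 ≈ 75.

S09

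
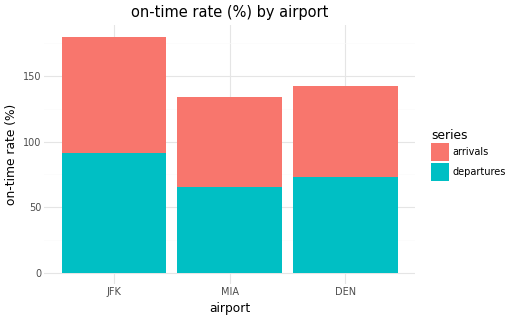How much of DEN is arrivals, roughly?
≈ 60

arrivals top ≈ 140, bottom ≈ 80; segment ≈ 60.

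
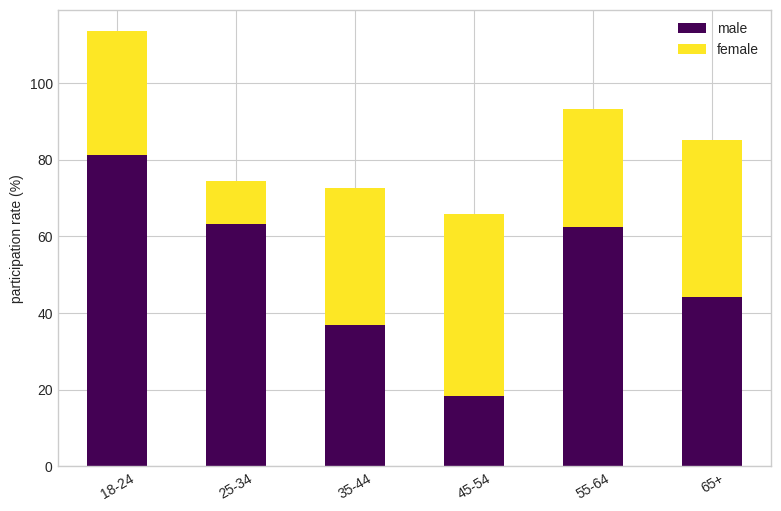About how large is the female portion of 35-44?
female top ≈ 70, bottom ≈ 40; segment ≈ 30.

≈ 30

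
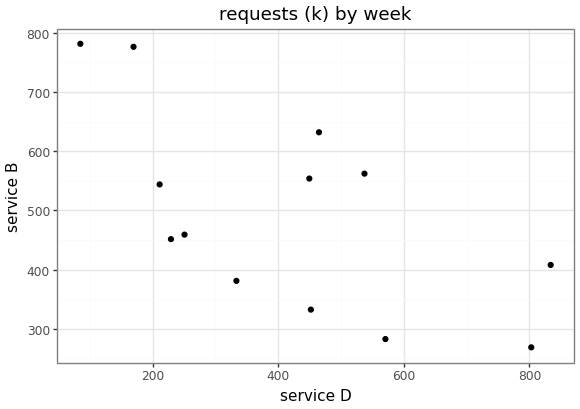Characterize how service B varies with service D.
negative, moderate

Points are negatively correlated; moderate (|r| ≈ 0.6).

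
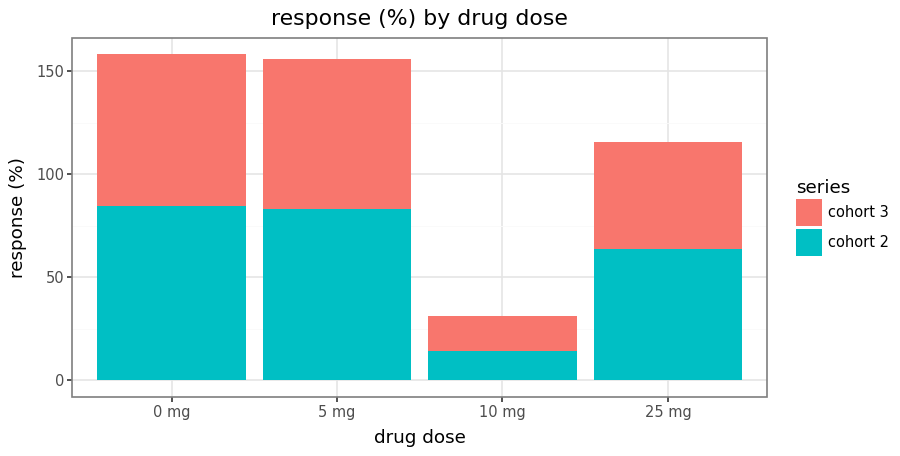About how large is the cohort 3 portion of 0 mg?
≈ 80

cohort 3 top ≈ 160, bottom ≈ 80; segment ≈ 80.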